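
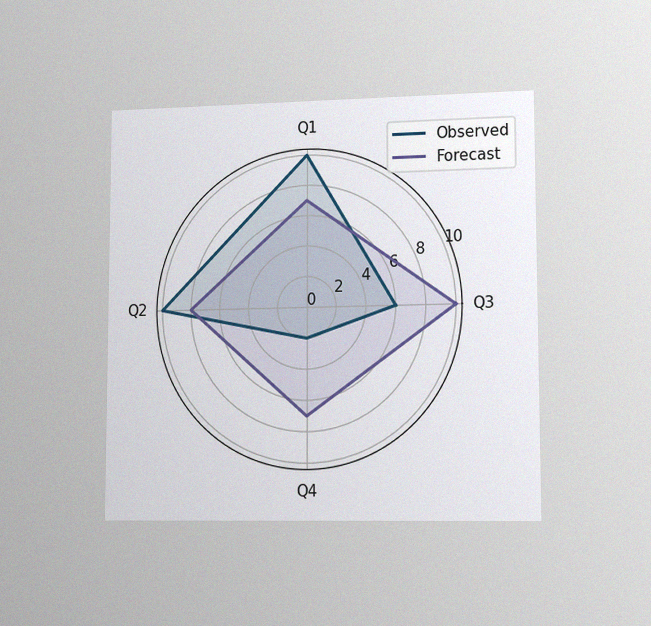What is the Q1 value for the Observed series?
10

The chart is viewed slightly from the right, with some photo noise. On the Q1 axis, Observed reaches 10.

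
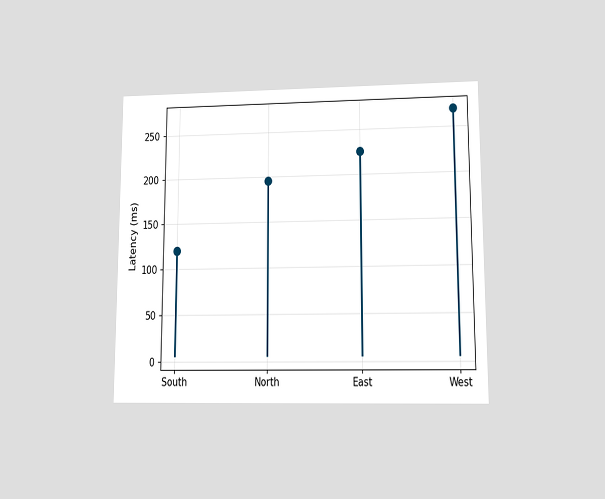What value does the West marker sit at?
270ms

The chart is viewed at a slight angle. The West marker sits at 270ms.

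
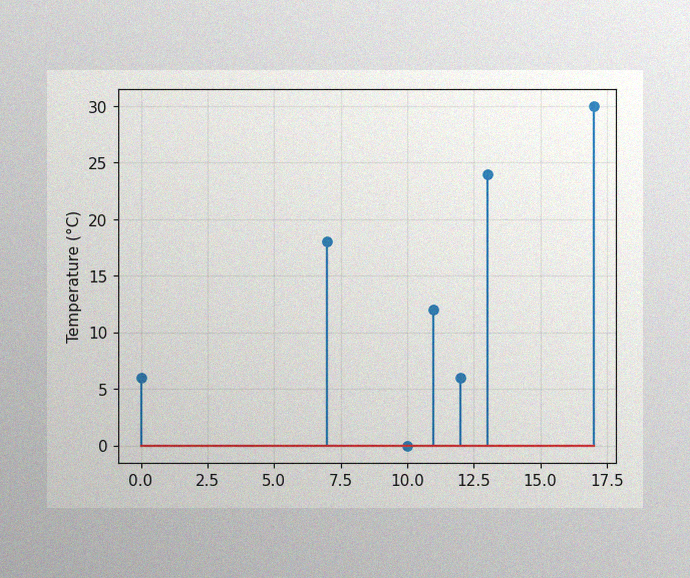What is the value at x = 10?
The image has some photo noise and uneven lighting. The stem at x=10 reaches 0°C.

0°C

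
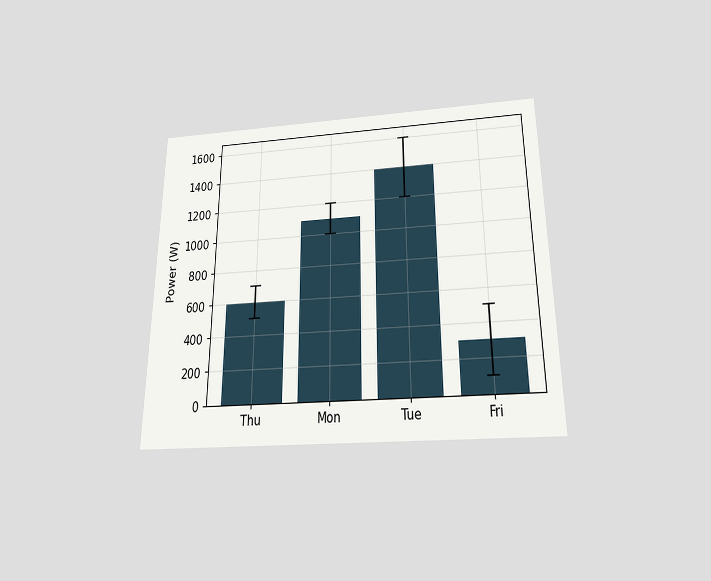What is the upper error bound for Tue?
The chart is viewed slightly from below. The Tue bar's upper whisker reaches 1600W.

1600W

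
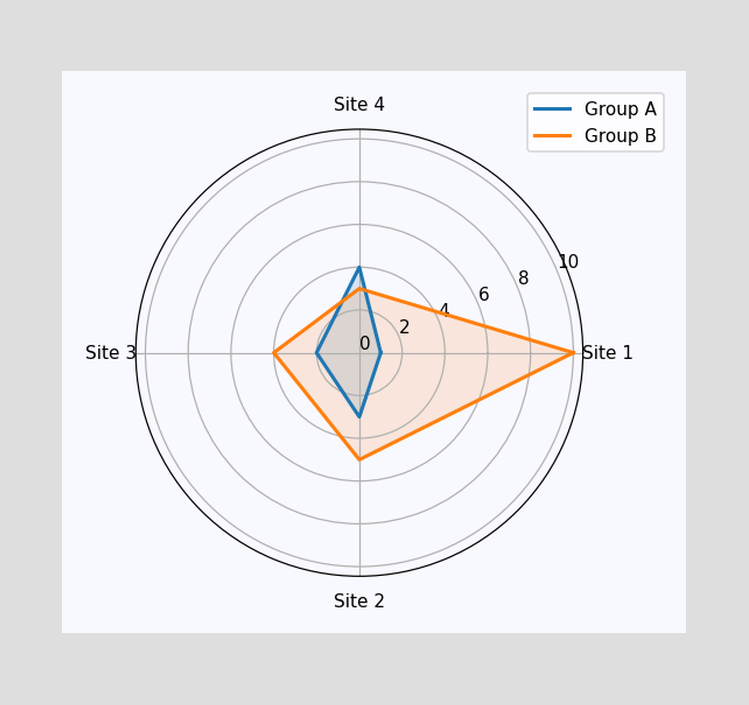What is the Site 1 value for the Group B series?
On the Site 1 axis, Group B reaches 10.

10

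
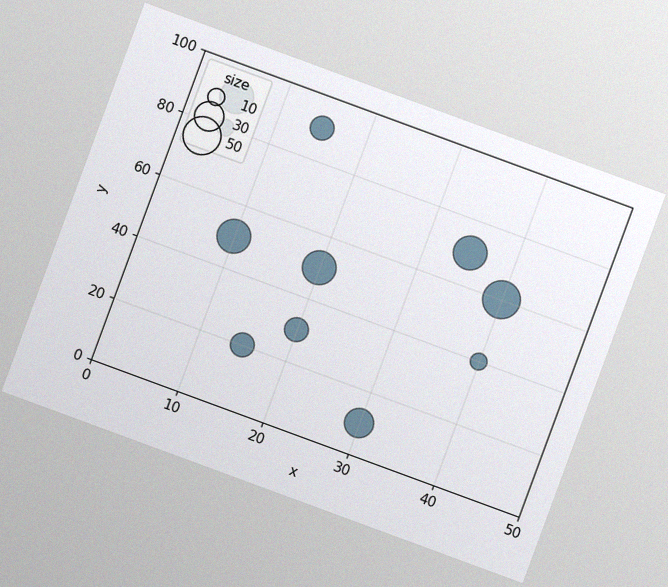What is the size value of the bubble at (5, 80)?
10

The chart is tilted about 20° clockwise, with some photo noise. Matching the bubble at (5, 80) against the size legend gives 10.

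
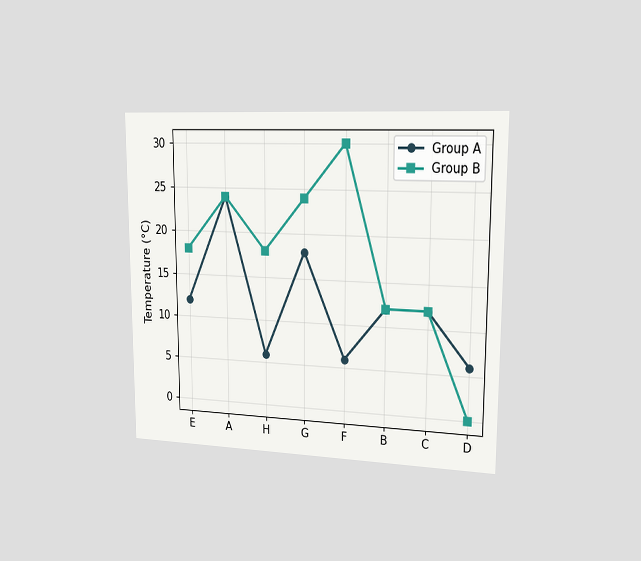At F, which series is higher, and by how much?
Group B, by 24°C

The chart is viewed slightly from the right. At F, Group B sits above the other line by 24°C.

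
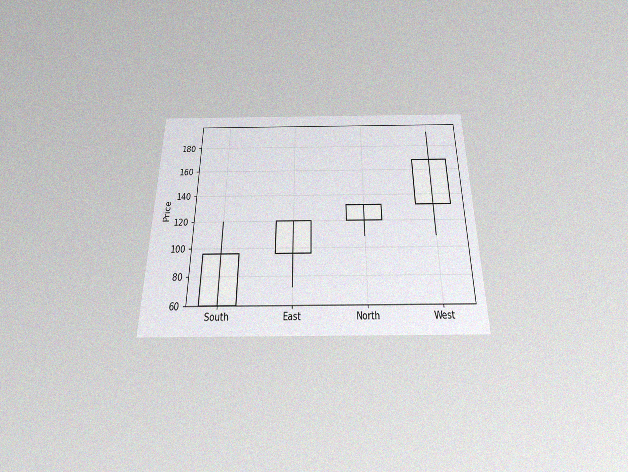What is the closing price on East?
The chart is viewed slightly from below, with some photo noise. The East candle closes at 120.

120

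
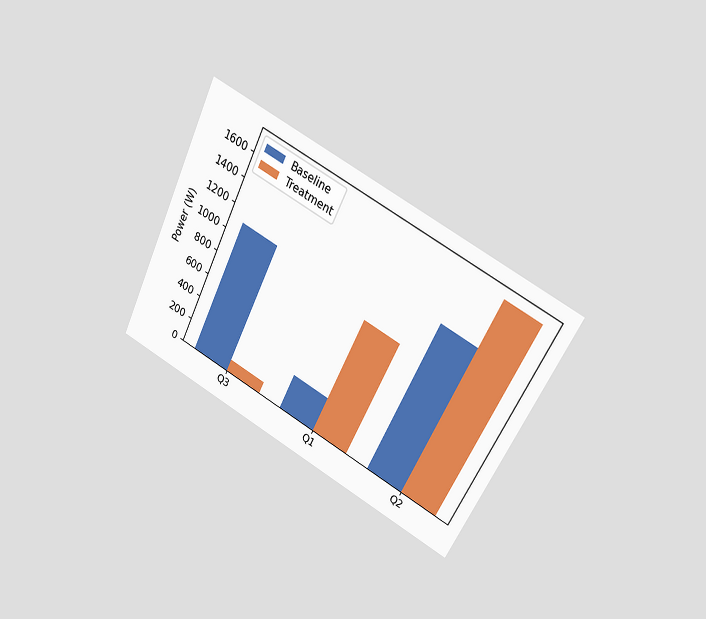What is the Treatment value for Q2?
1700W

The chart is tilted about 26° clockwise and viewed at a slight angle. The Treatment bar at Q2 reaches 1700W on the y-axis.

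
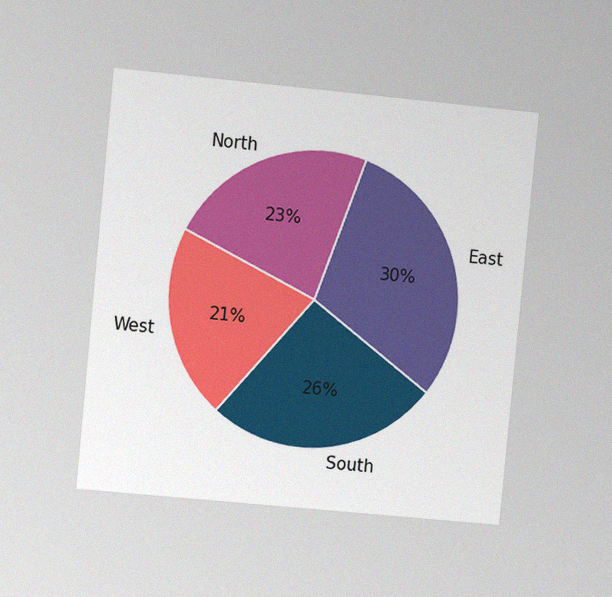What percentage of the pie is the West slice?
The chart is tilted about 5° clockwise and viewed slightly from the left, with some photo noise. The West slice takes up 21% of the pie.

21%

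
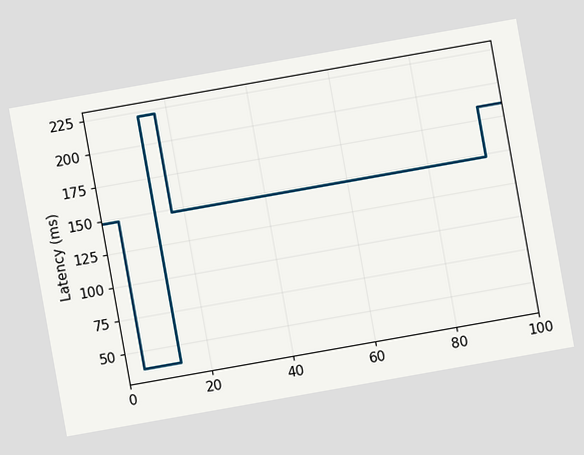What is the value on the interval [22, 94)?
The chart is tilted about 10° counter-clockwise. On [22, 94) the step sits at 148ms.

148ms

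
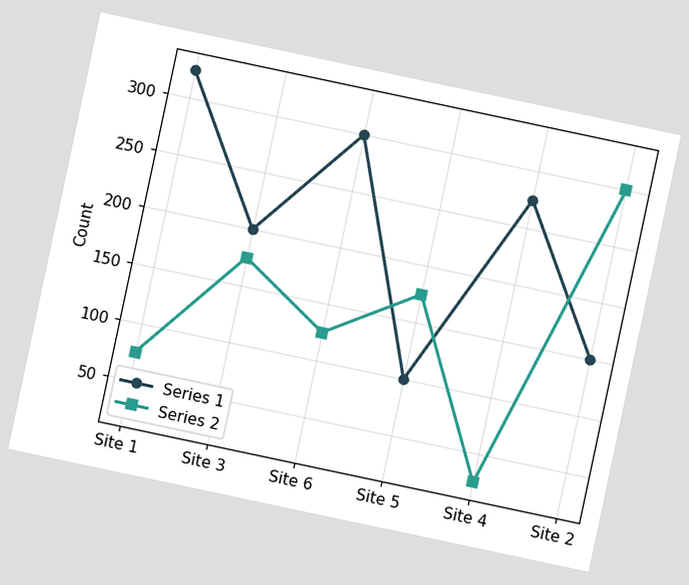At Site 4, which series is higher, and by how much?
The chart is tilted about 12° clockwise. At Site 4, Series 1 sits above the other line by 250.

Series 1, by 250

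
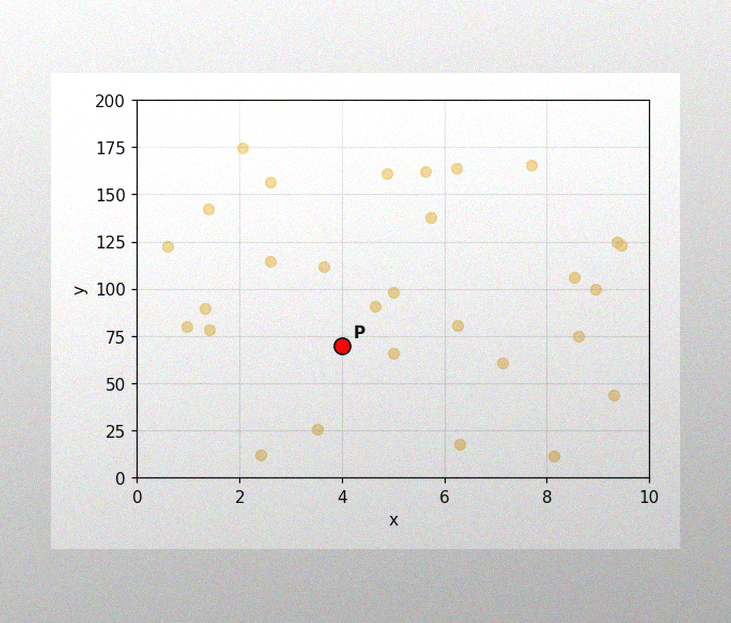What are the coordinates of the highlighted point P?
The image has some photo noise and uneven lighting. Following the gridlines from P to each axis, P sits at (4, 70).

(4, 70)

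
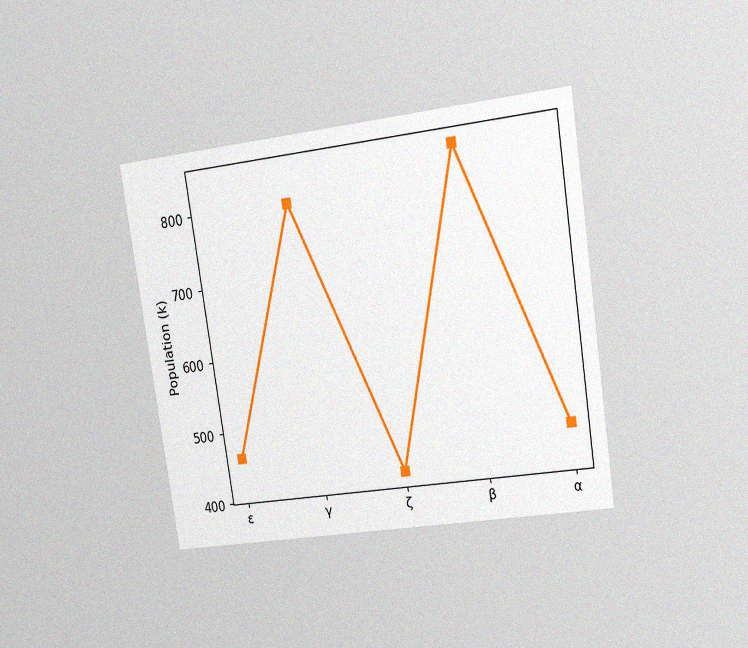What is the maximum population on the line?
840k

The chart is tilted about 9° counter-clockwise and viewed at a slight angle, with some photo noise. The highest point is at β, and reading across to the y-axis gives 840k.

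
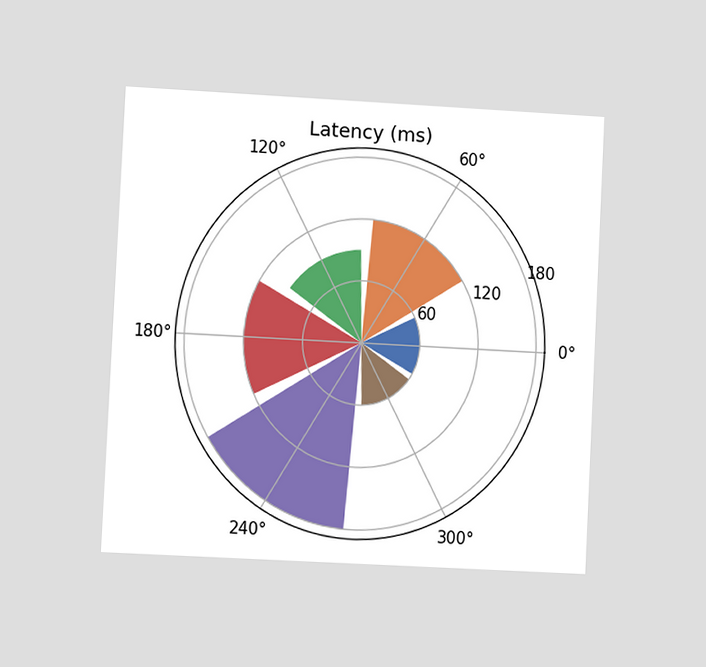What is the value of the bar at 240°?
180ms

The chart is tilted about 3° clockwise and viewed at a slight angle. The bar at 240° reaches 180ms on the radial axis.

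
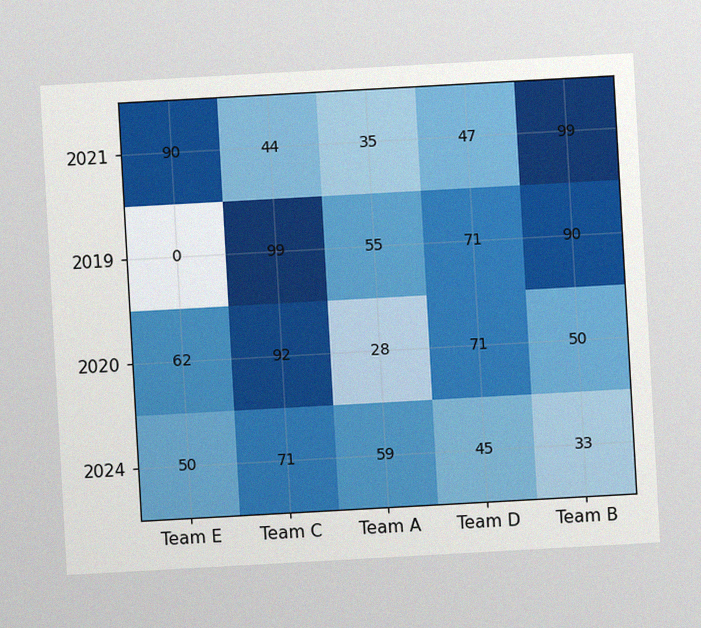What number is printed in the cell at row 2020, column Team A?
The chart is tilted about 3° counter-clockwise, with some photo noise. The (2020, Team A) cell reads 28.

28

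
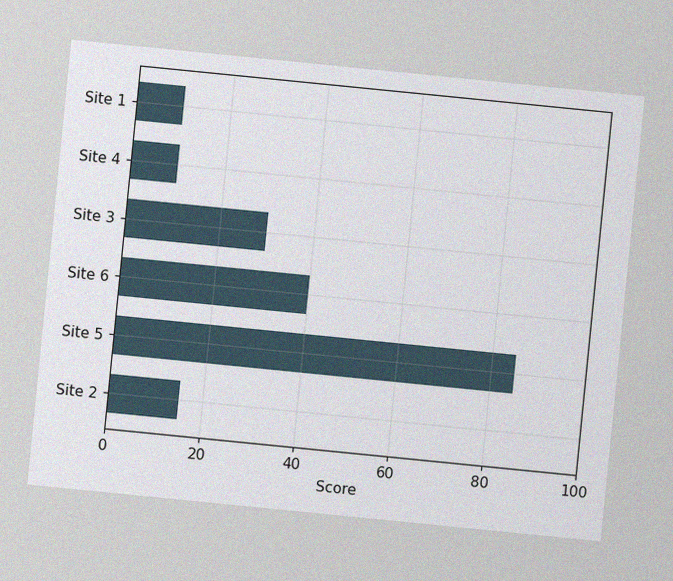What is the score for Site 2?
The chart is tilted about 6° clockwise, with some photo noise. Reading along the chart's x-axis, the Site 2 bar reaches 15.

15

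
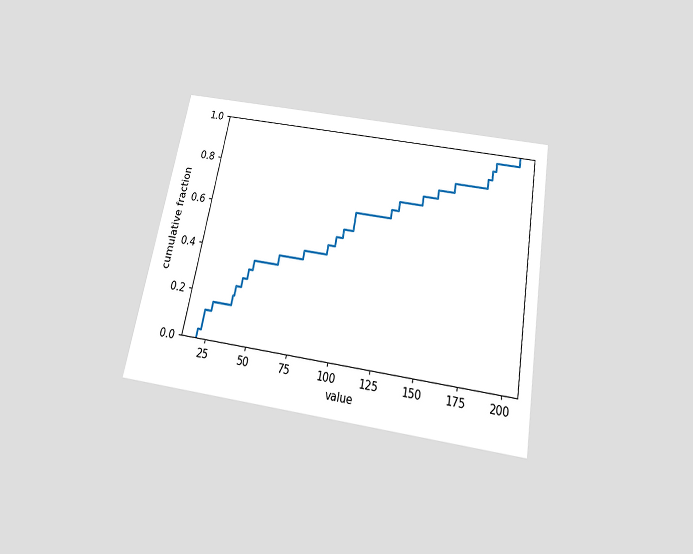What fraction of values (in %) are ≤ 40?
28%

The chart is tilted about 10° clockwise and viewed slightly from below. At x=40 the ECDF step is at 28%.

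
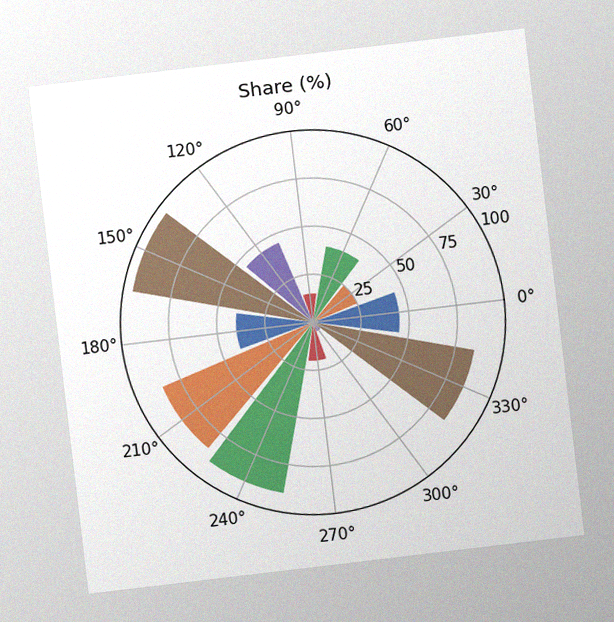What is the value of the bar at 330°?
The chart is tilted about 7° counter-clockwise, with some photo noise. The bar at 330° reaches 85% on the radial axis.

85%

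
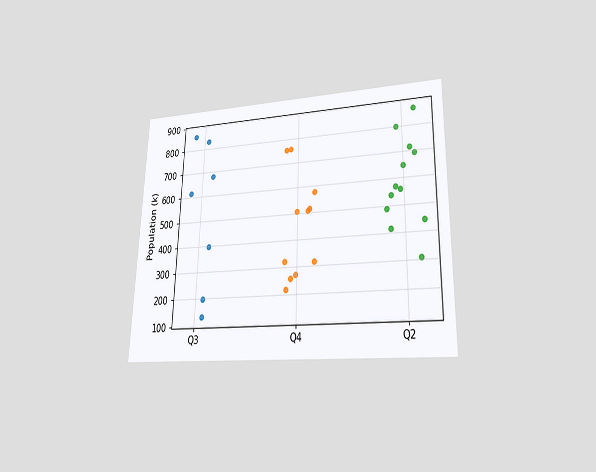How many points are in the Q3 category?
7

The chart is viewed at a slight angle. Counting the markers in the Q3 column gives 7.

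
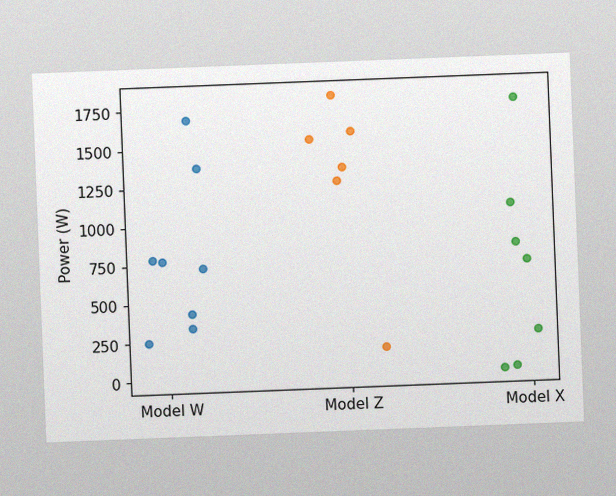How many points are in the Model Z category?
The chart is tilted about 2° counter-clockwise, with some photo noise. Counting the markers in the Model Z column gives 6.

6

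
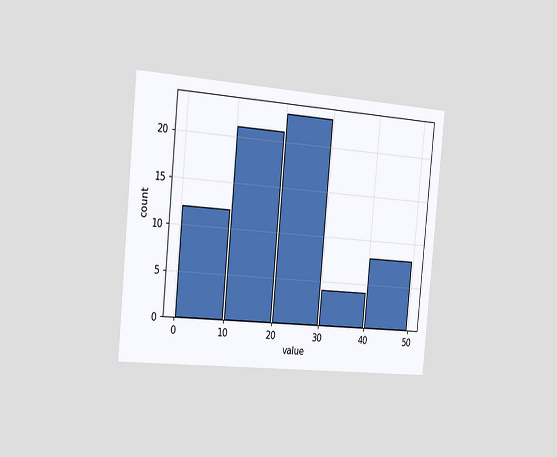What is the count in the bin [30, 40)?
The chart is tilted about 5° clockwise and viewed slightly from the left. The [30, 40) bin has height 4.

4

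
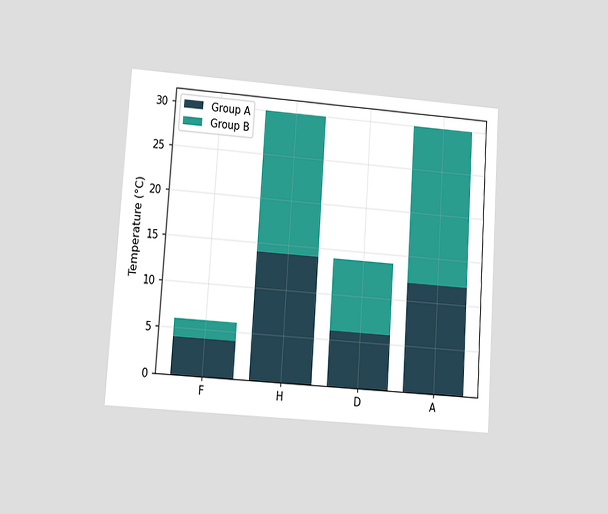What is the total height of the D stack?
The chart is tilted about 4° clockwise and viewed at a slight angle. The D stack's top reaches 14°C on the y-axis.

14°C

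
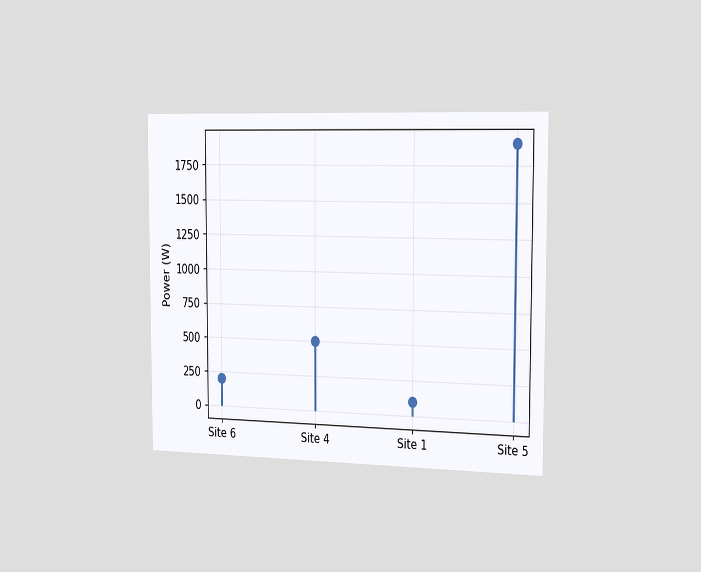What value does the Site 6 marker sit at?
The chart is viewed slightly from the right. The Site 6 marker sits at 200W.

200W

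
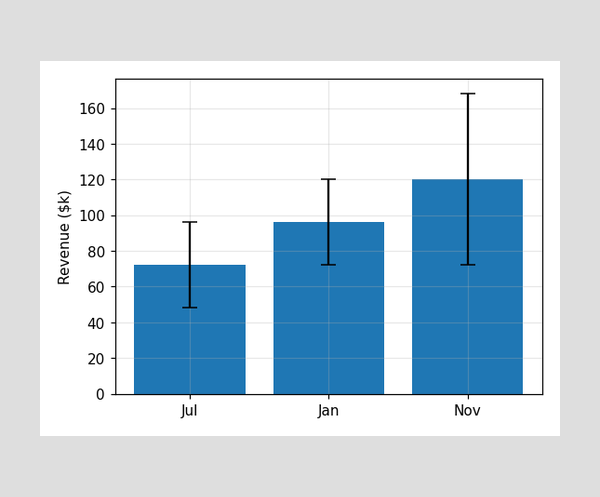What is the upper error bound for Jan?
The Jan bar's upper whisker reaches $120k.

$120k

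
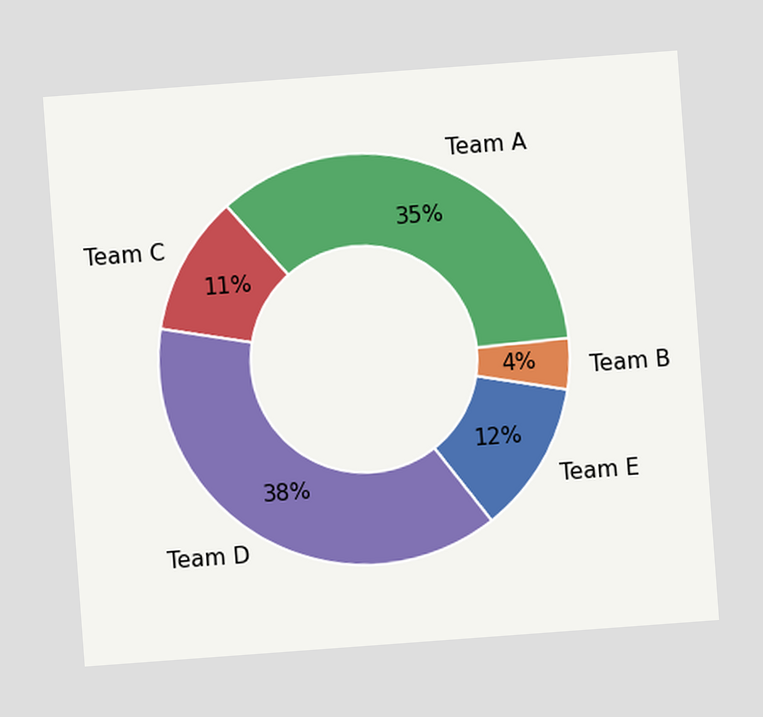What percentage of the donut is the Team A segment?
35%

The chart is tilted about 4° counter-clockwise. The Team A segment takes up 35% of the ring.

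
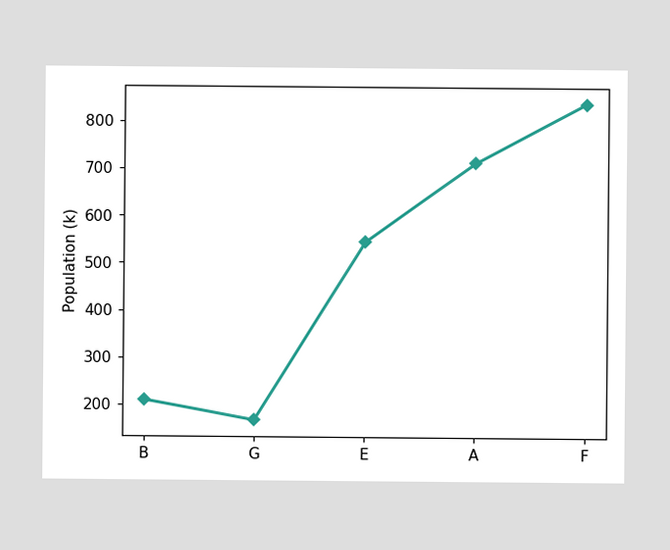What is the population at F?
At F, the line is at 840k.

840k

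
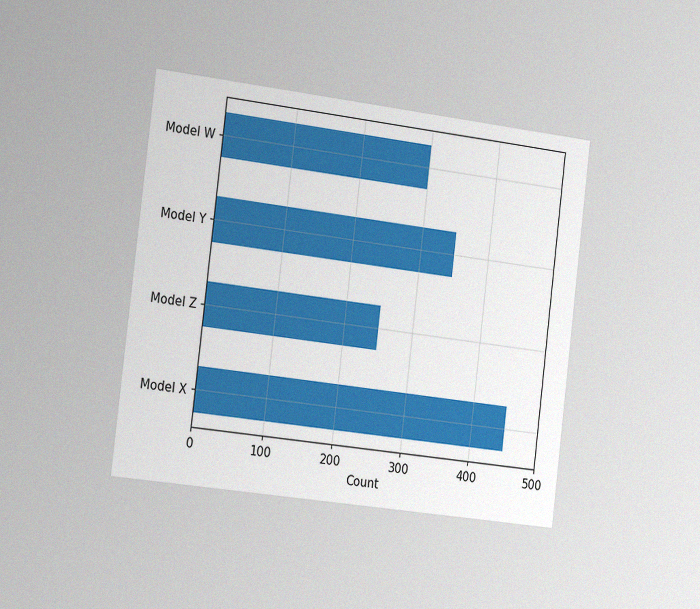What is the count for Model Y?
The chart is tilted about 7° clockwise and viewed slightly from the left, with some photo noise. Reading along the chart's x-axis, the Model Y bar reaches 350.

350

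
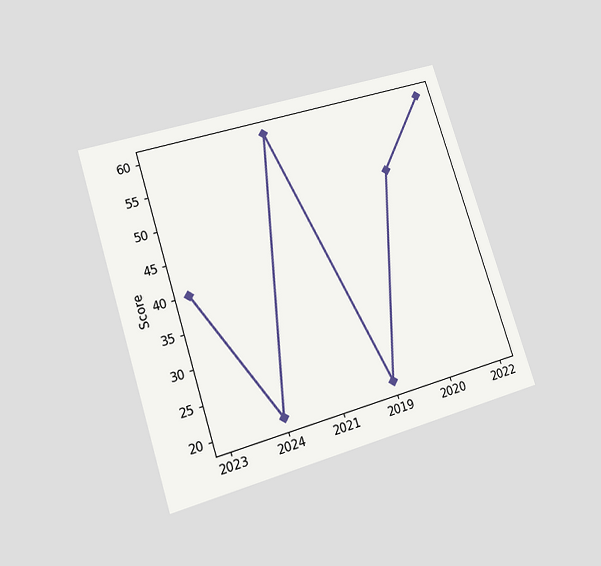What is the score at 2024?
20

The chart is tilted about 17° counter-clockwise and viewed at a slight angle. At 2024, the line is at 20.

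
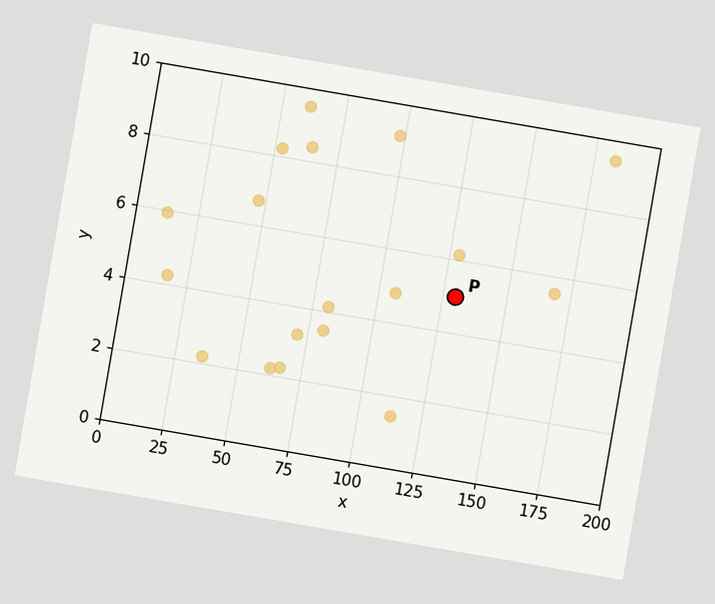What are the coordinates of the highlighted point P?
The chart is tilted about 10° clockwise. Following the gridlines from P to each axis, P sits at (130, 5).

(130, 5)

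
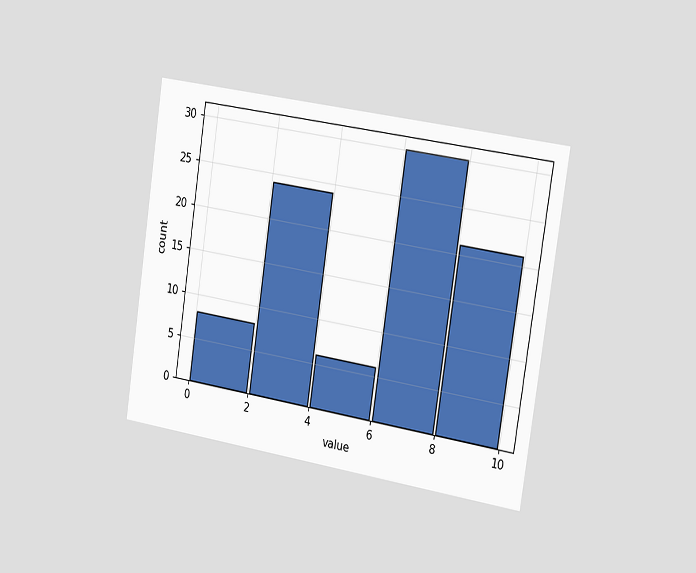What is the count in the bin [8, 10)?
The chart is tilted about 9° clockwise and viewed slightly from the right. The [8, 10) bin has height 21.

21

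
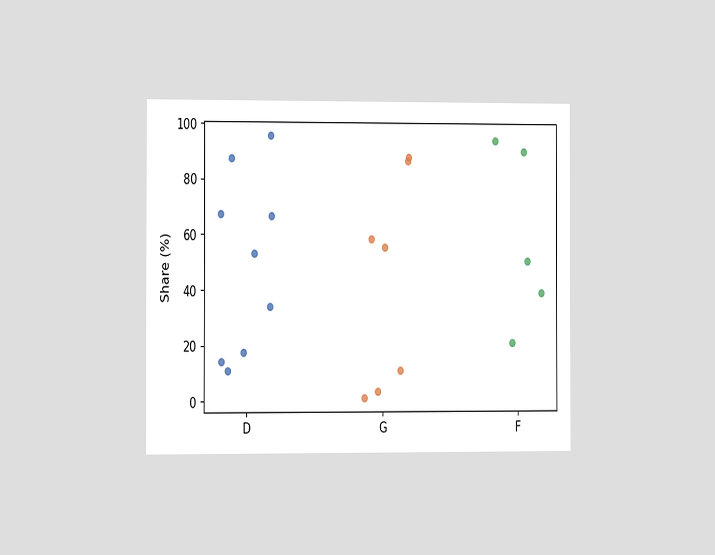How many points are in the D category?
9

The chart is viewed slightly from the left. Counting the markers in the D column gives 9.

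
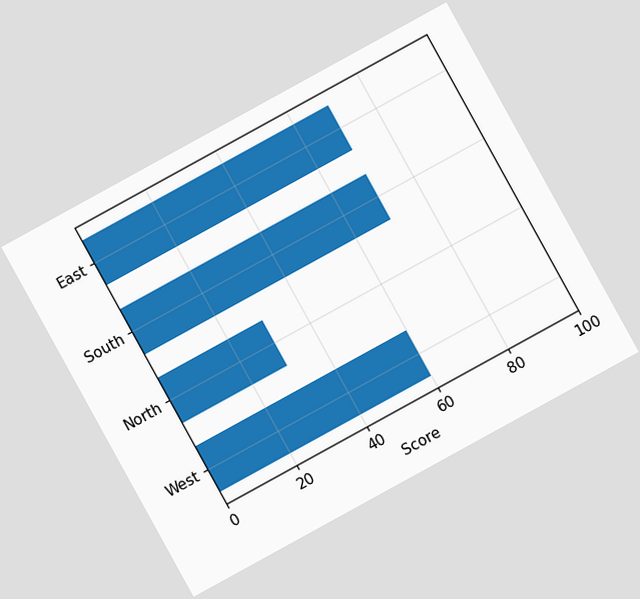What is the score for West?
60

The chart is tilted about 29° counter-clockwise. Reading along the chart's x-axis, the West bar reaches 60.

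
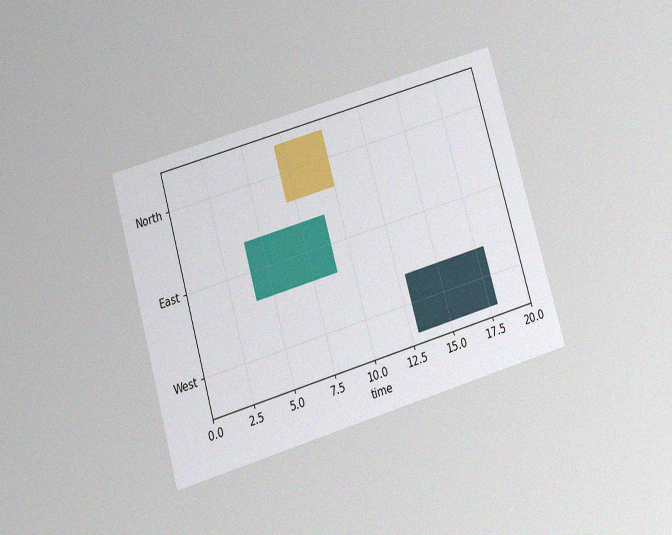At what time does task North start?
The chart is tilted about 16° counter-clockwise and viewed slightly from below, with some photo noise. The North bar begins at t=7.

7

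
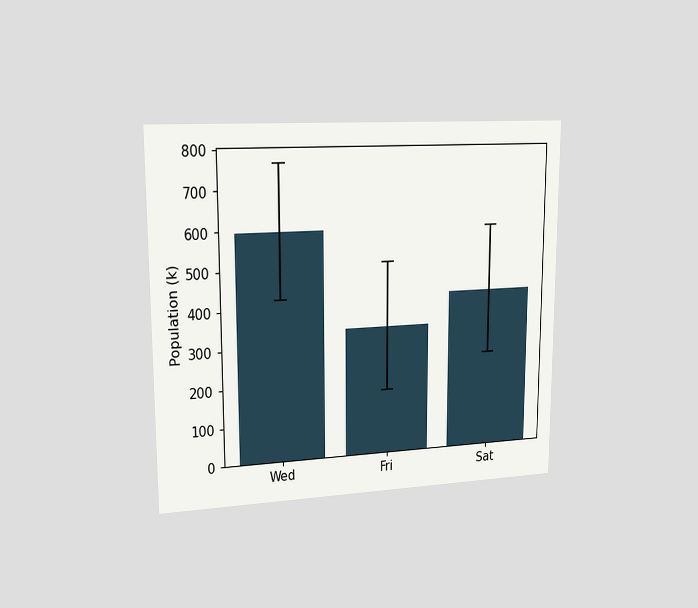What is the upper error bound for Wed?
The chart is viewed slightly from the left. The Wed bar's upper whisker reaches 765k.

765k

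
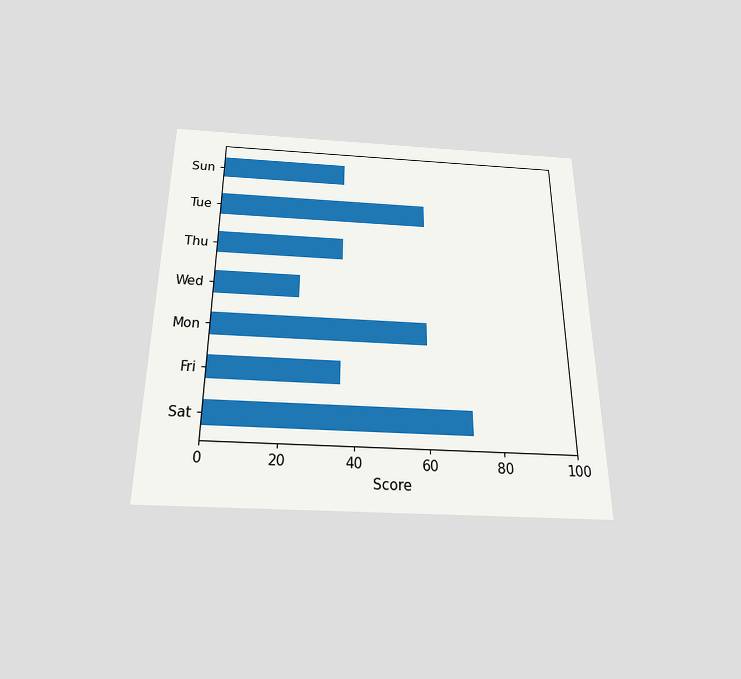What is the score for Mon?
The chart is viewed slightly from below. Reading along the chart's x-axis, the Mon bar reaches 60.

60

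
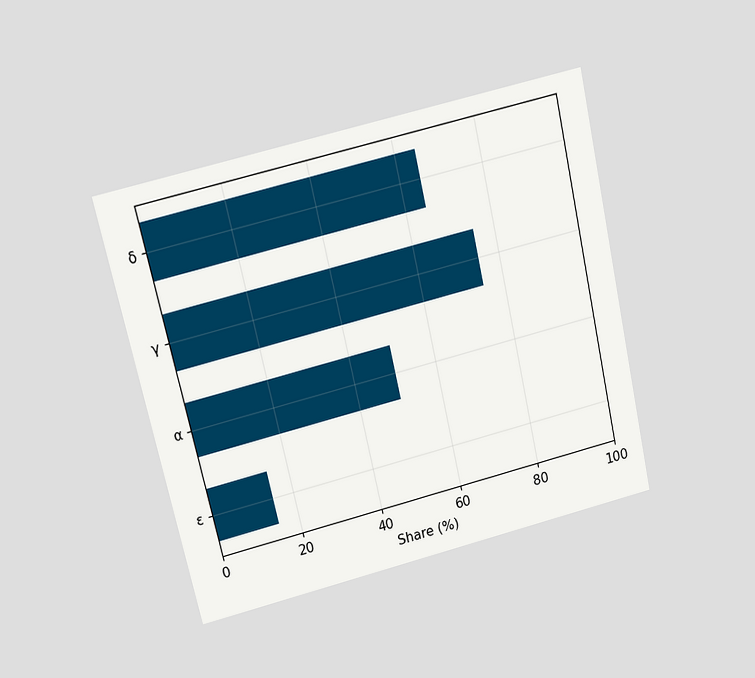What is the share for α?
The chart is tilted about 13° counter-clockwise and viewed slightly from above. Reading along the chart's x-axis, the α bar reaches 50%.

50%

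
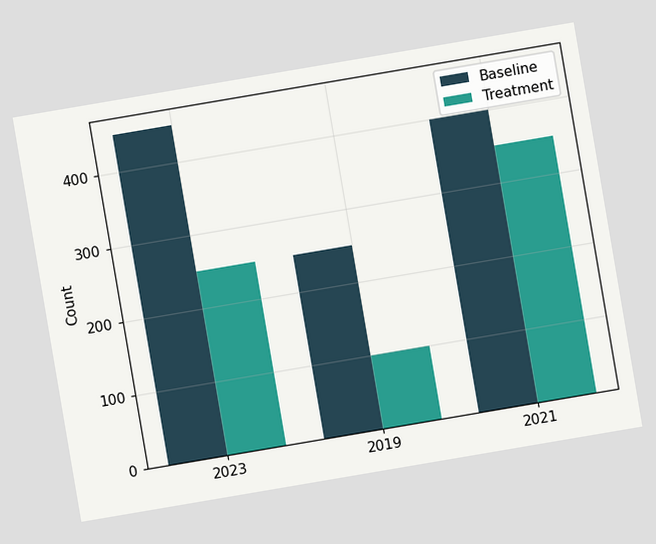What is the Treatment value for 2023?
The chart is tilted about 10° counter-clockwise. The Treatment bar at 2023 reaches 250 on the y-axis.

250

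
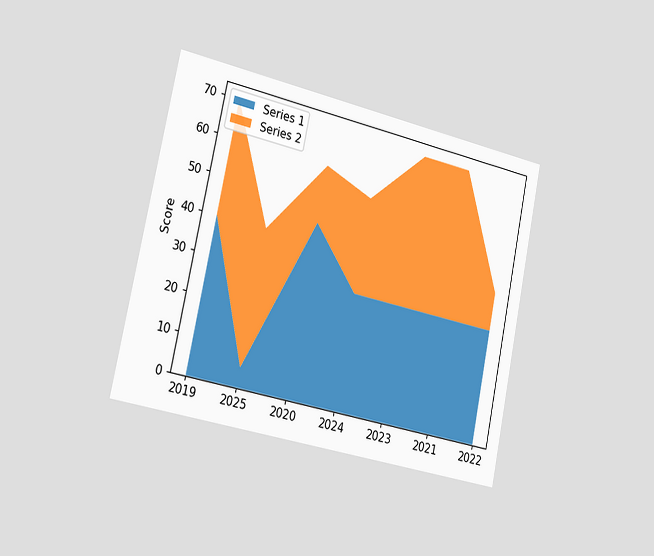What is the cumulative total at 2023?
The chart is tilted about 12° clockwise and viewed slightly from the left. The stacked total at 2023 reaches 70.

70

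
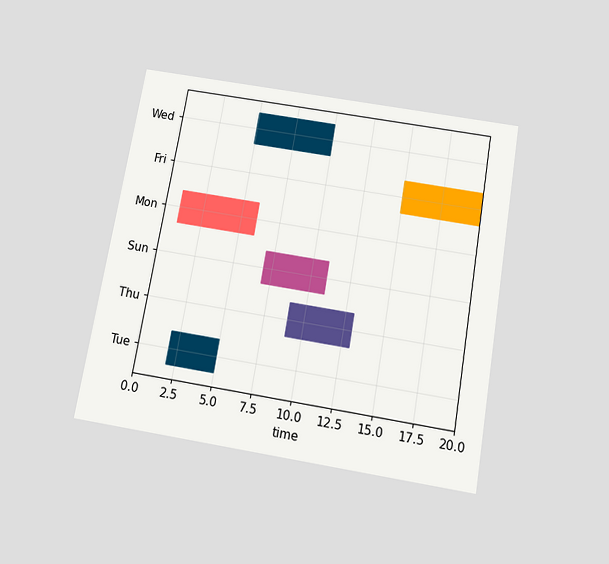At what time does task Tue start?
2

The chart is tilted about 10° clockwise and viewed slightly from below. The Tue bar begins at t=2.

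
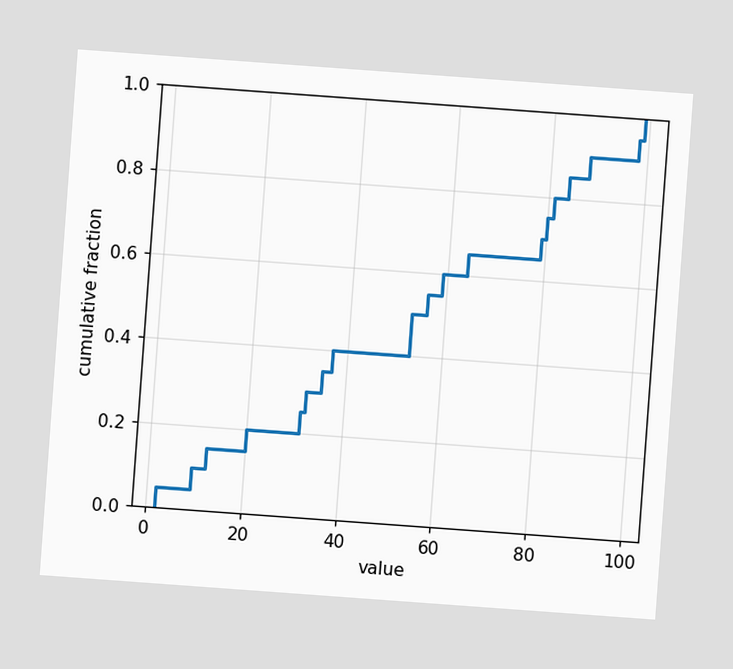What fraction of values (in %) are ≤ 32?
30%

The chart is tilted about 4° clockwise. At x=32 the ECDF step is at 30%.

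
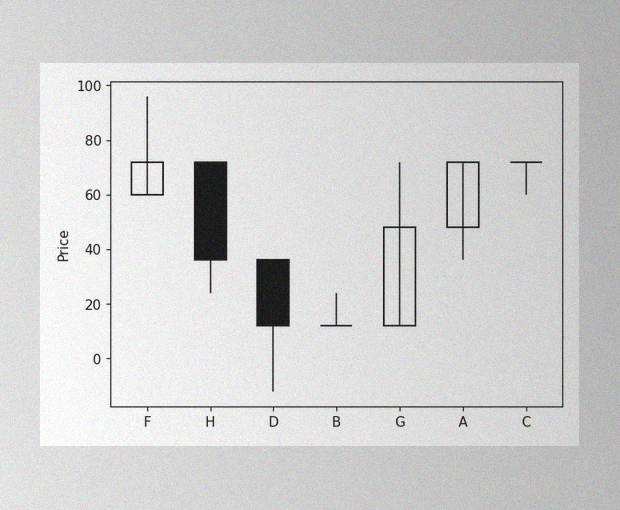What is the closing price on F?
72

The image has some photo noise and uneven lighting. The F candle closes at 72.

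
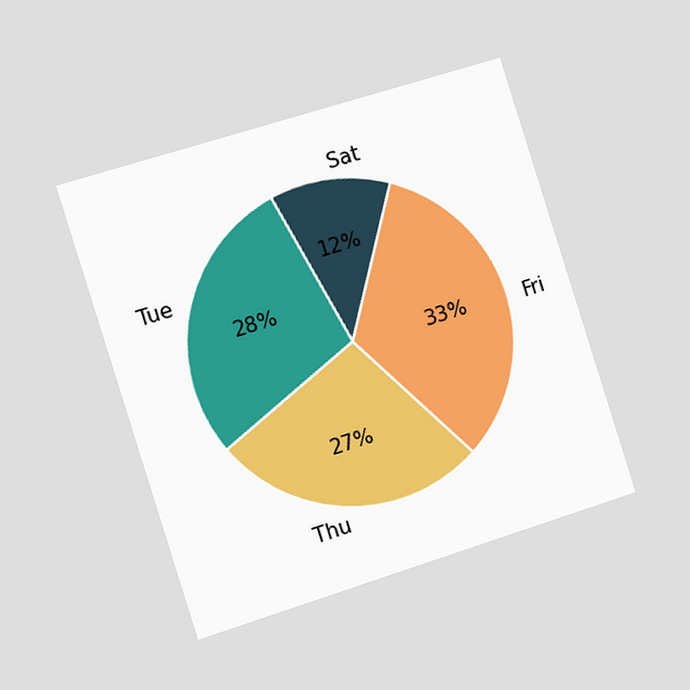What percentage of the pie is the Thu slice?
27%

The chart is tilted about 18° counter-clockwise and viewed slightly from the left. The Thu slice takes up 27% of the pie.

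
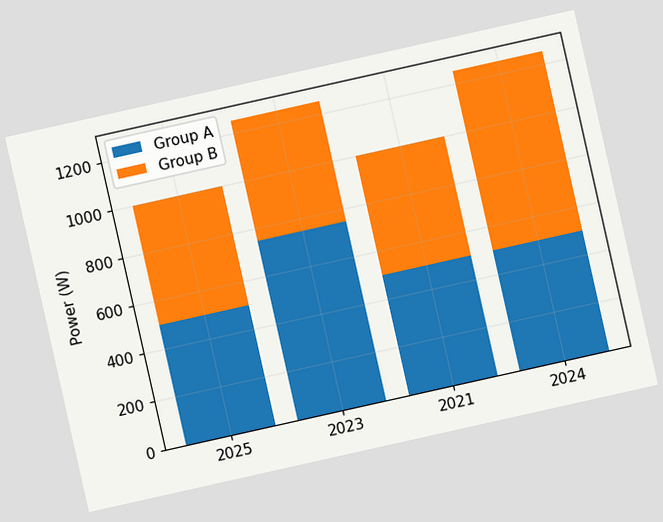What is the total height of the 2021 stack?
The chart is tilted about 13° counter-clockwise. The 2021 stack's top reaches 1000W on the y-axis.

1000W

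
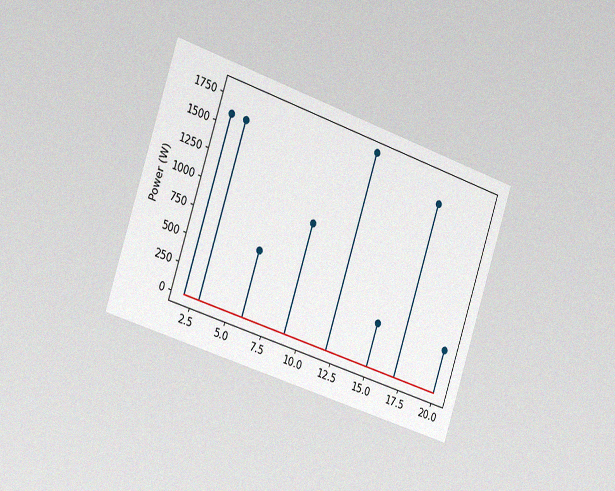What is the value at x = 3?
The chart is tilted about 18° clockwise and viewed slightly from the left, with some photo noise. The stem at x=3 reaches 1600W.

1600W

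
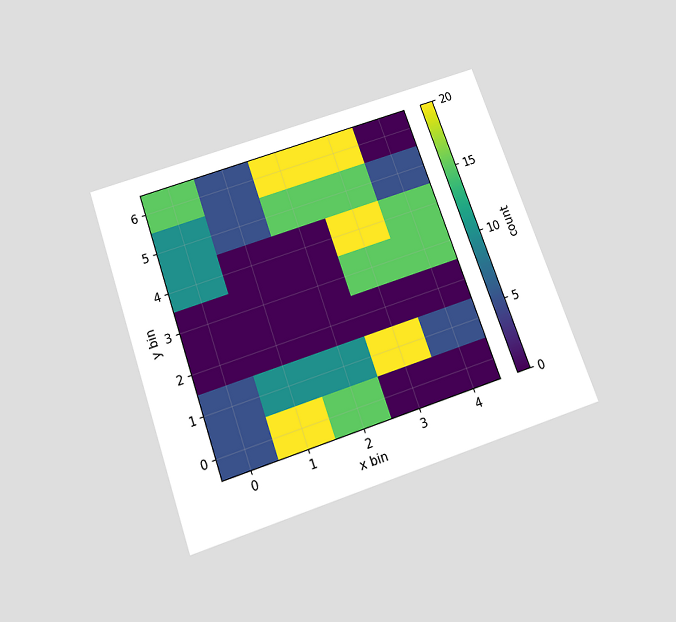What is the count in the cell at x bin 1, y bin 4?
The chart is tilted about 19° counter-clockwise and viewed slightly from below. Matching the cell (1, 4) against the colorbar gives 0.

0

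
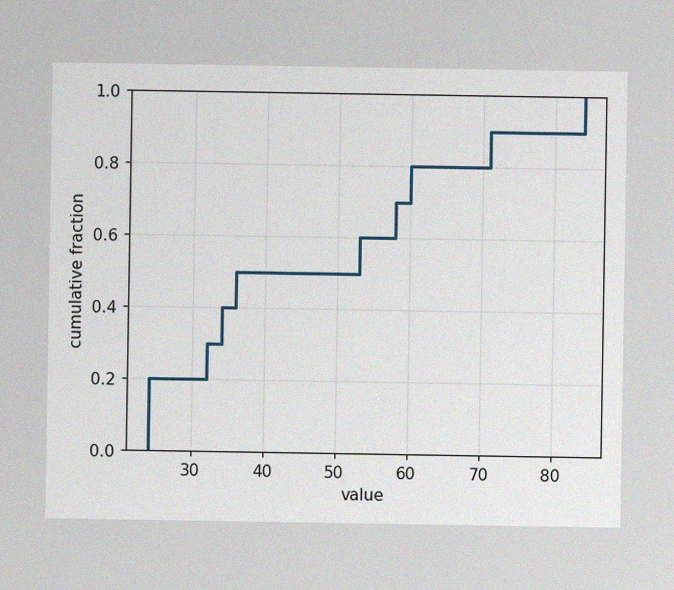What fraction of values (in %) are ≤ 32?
30%

The image has some photo noise and uneven lighting. At x=32 the ECDF step is at 30%.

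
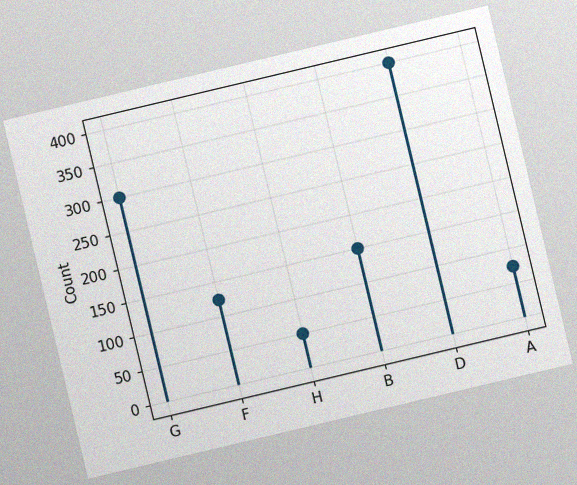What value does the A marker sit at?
The chart is tilted about 13° counter-clockwise, with some photo noise. The A marker sits at 75.

75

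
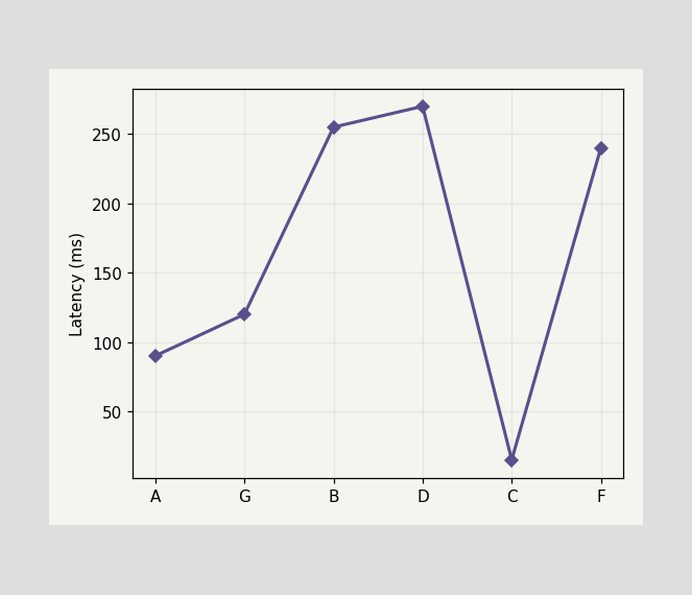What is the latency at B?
At B, the line is at 255ms.

255ms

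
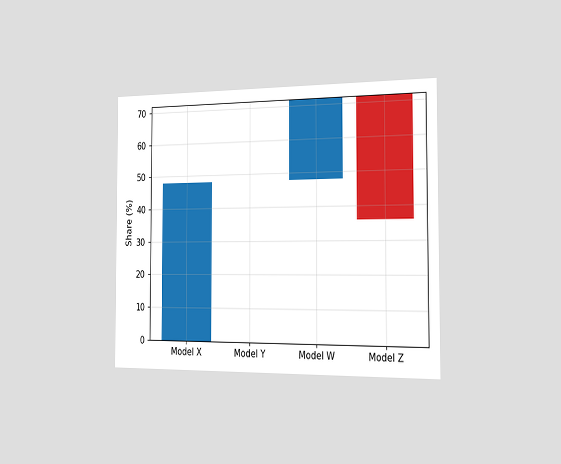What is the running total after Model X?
48%

The chart is viewed slightly from the right. After Model X the running total reaches 48%.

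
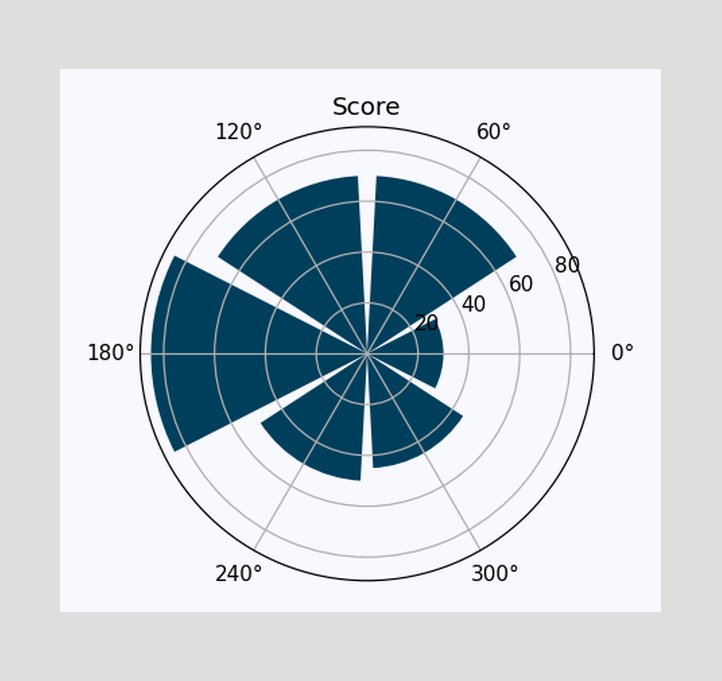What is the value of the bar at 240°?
The bar at 240° reaches 50 on the radial axis.

50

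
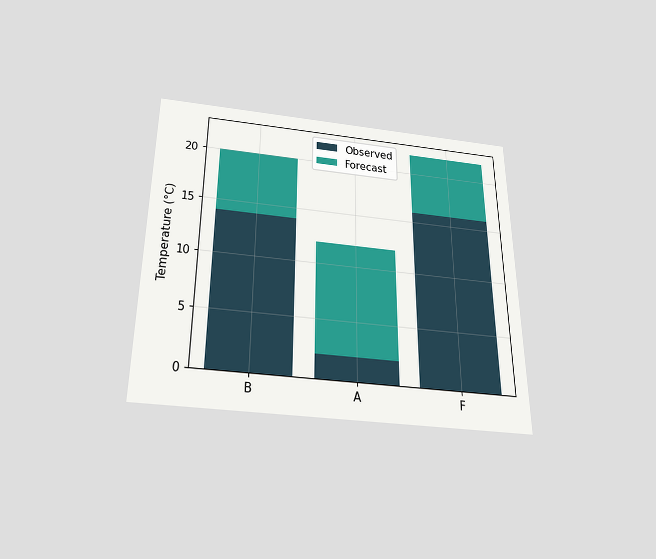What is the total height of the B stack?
20°C

The chart is viewed slightly from below. The B stack's top reaches 20°C on the y-axis.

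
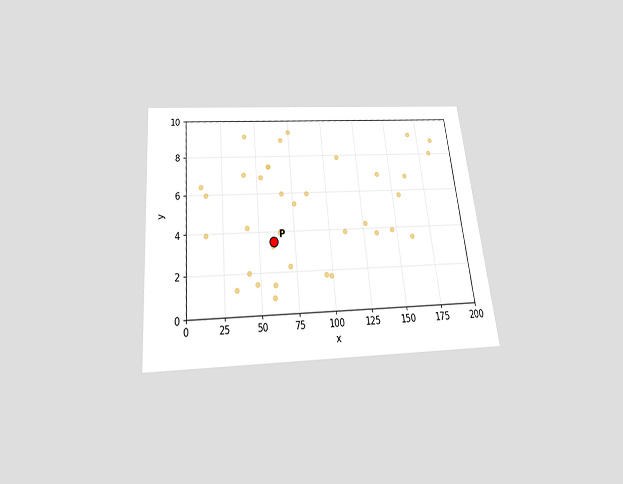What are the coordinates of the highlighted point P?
(60, 3.5)

The chart is tilted about 6° counter-clockwise and viewed slightly from below. Following the gridlines from P to each axis, P sits at (60, 3.5).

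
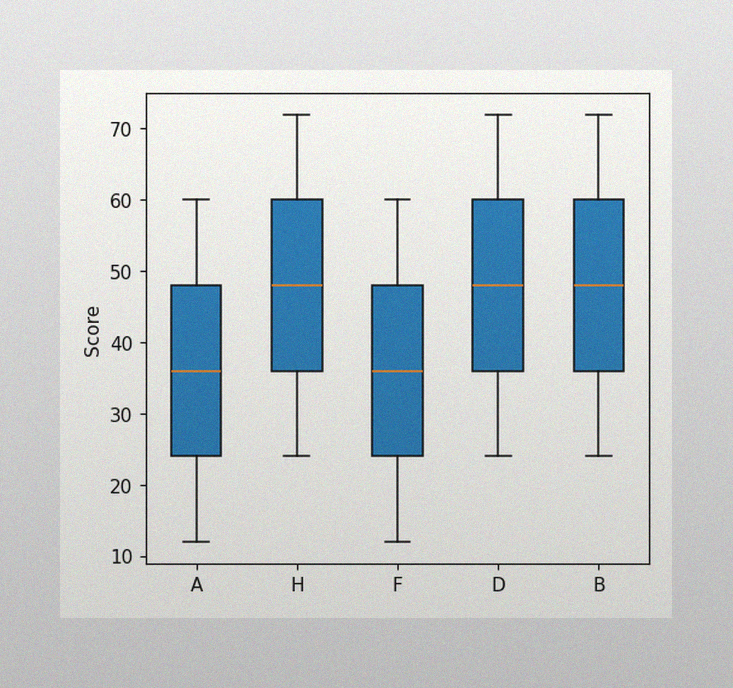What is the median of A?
36

The image has some photo noise and uneven lighting. The median line in the A box sits at 36.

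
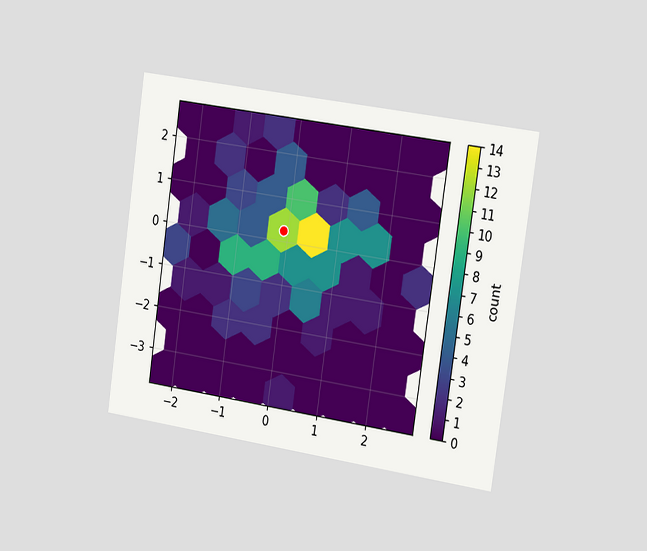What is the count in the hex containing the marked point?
12

The chart is tilted about 8° clockwise and viewed slightly from the right. The marked hex reads 12 on the colorbar.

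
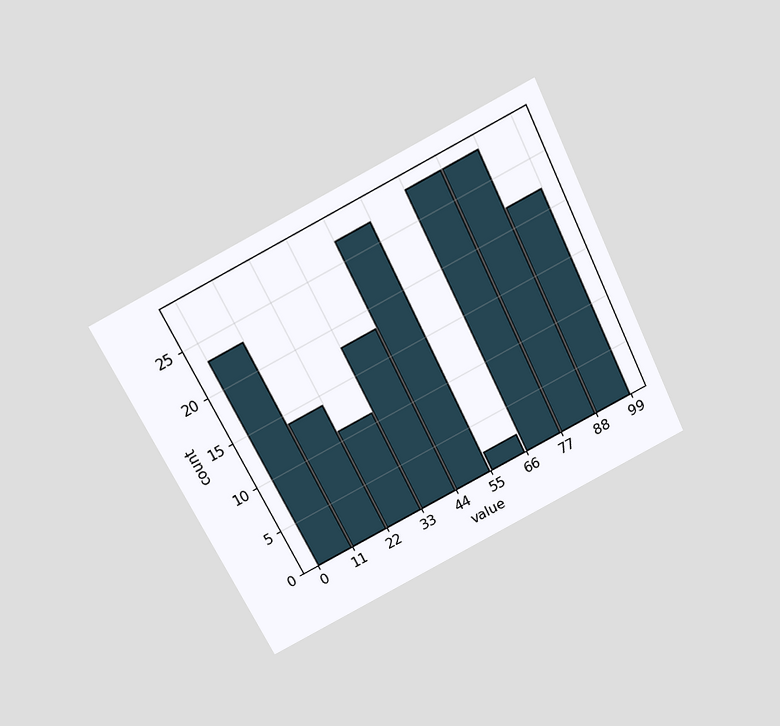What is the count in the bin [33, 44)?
The chart is tilted about 26° counter-clockwise and viewed slightly from above. The [33, 44) bin has height 18.

18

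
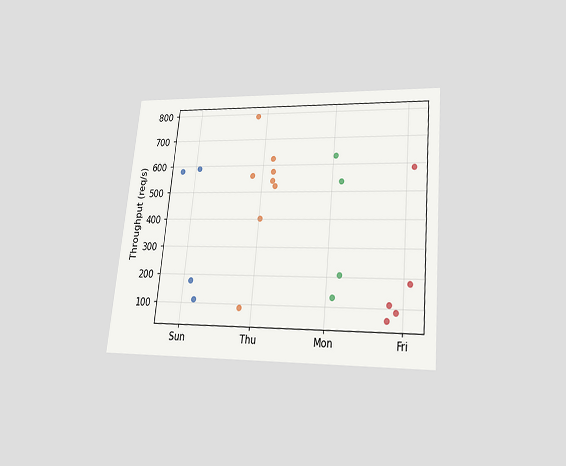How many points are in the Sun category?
The chart is tilted about 6° clockwise and viewed slightly from below. Counting the markers in the Sun column gives 4.

4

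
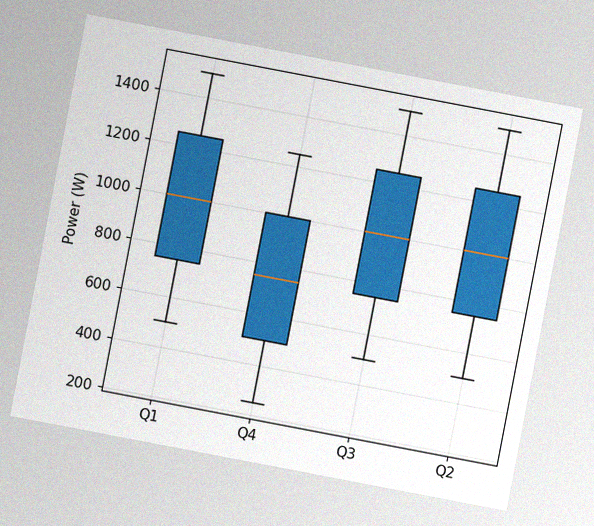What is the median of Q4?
750W

The chart is tilted about 11° clockwise, with some photo noise. The median line in the Q4 box sits at 750W.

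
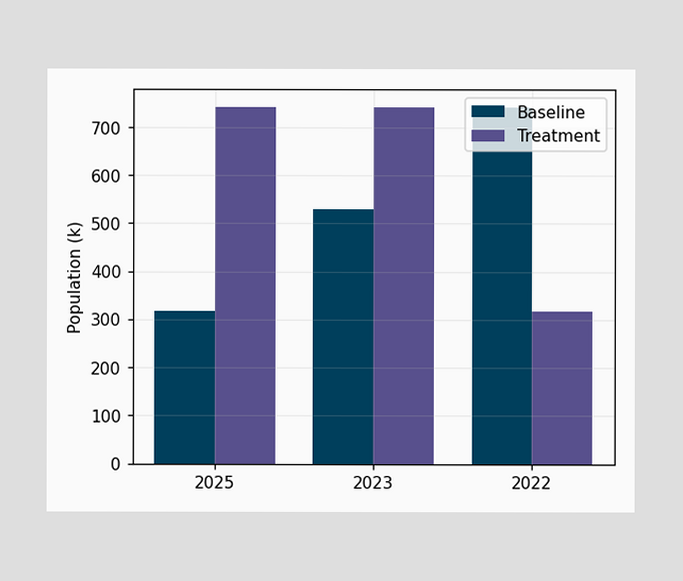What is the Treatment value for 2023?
742k

The Treatment bar at 2023 reaches 742k on the y-axis.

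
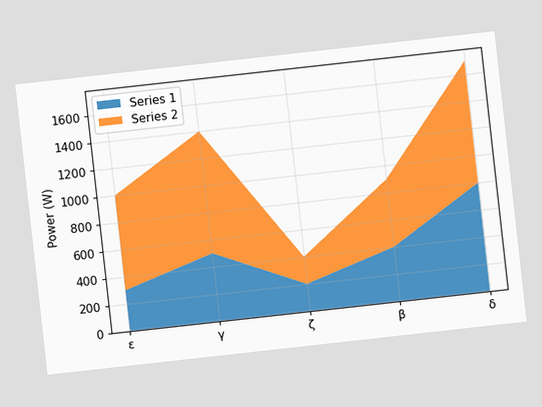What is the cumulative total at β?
900W

The chart is tilted about 6° counter-clockwise. The stacked total at β reaches 900W.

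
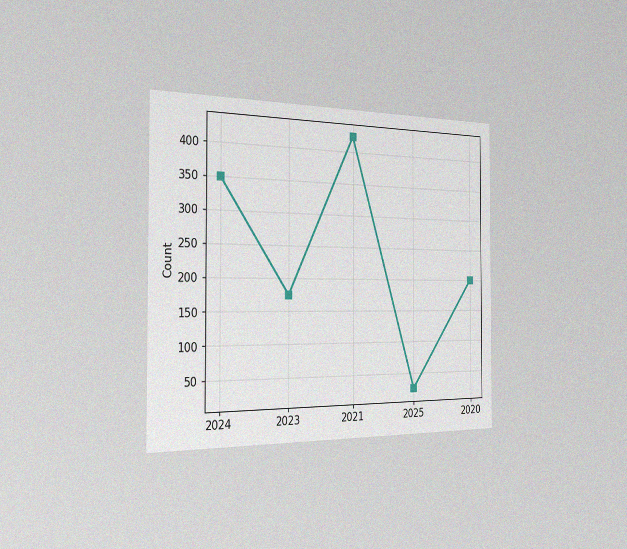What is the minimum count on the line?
25

The chart is viewed slightly from the left, with some photo noise. The lowest point is at 2025, and reading across to the y-axis gives 25.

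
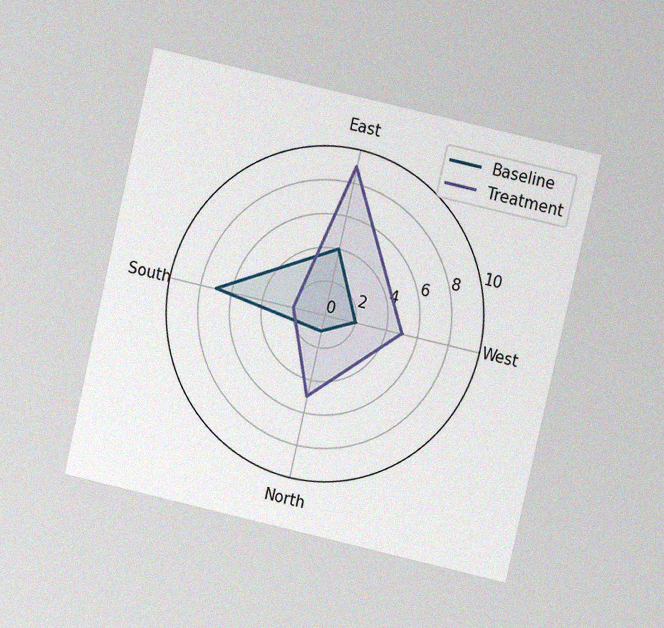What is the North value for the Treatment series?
The chart is tilted about 13° clockwise and viewed at a slight angle, with some photo noise. On the North axis, Treatment reaches 5.

5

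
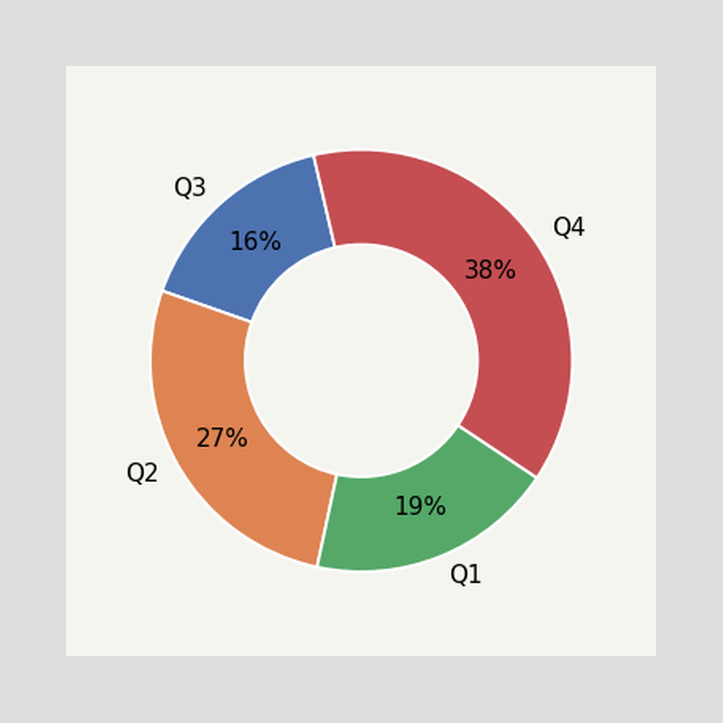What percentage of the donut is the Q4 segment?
The Q4 segment takes up 38% of the ring.

38%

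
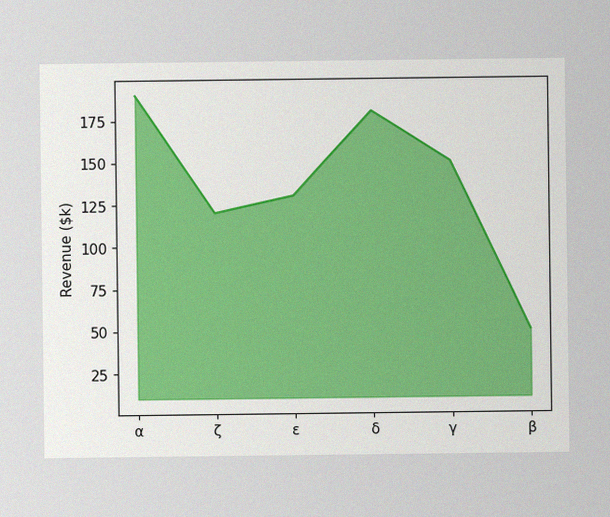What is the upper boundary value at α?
The image has some photo noise and uneven lighting. At α the upper boundary is at $190k.

$190k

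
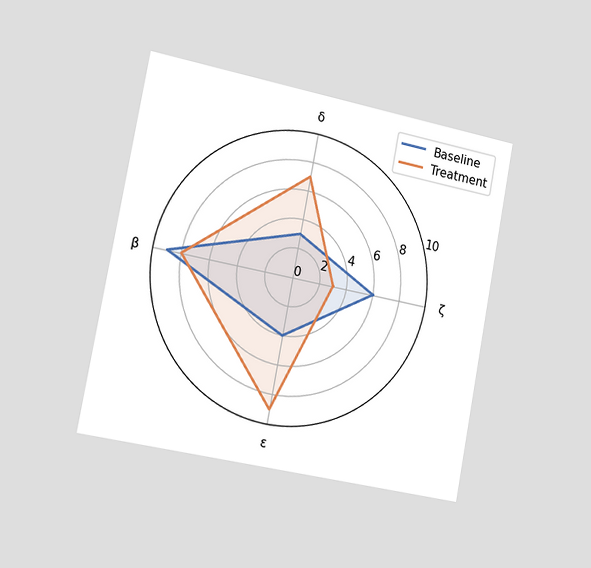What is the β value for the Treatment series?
8

The chart is tilted about 11° clockwise and viewed slightly from the left. On the β axis, Treatment reaches 8.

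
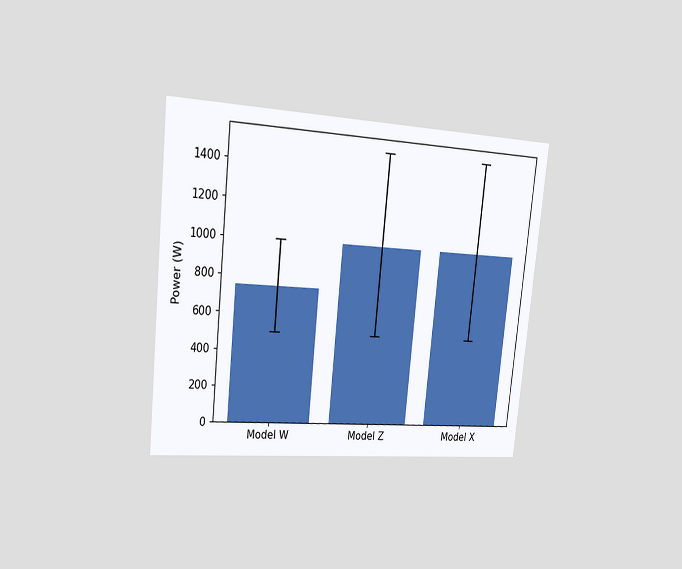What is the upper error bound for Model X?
The chart is tilted about 6° clockwise and viewed slightly from the left. The Model X bar's upper whisker reaches 1500W.

1500W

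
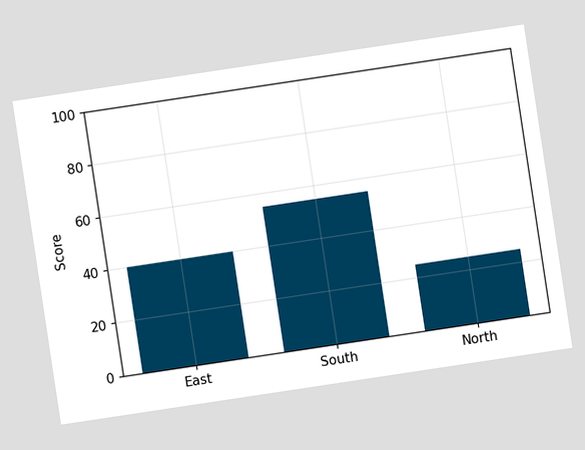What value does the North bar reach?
The chart is tilted about 9° counter-clockwise. Reading along the chart's y-axis, the North bar reaches 25.

25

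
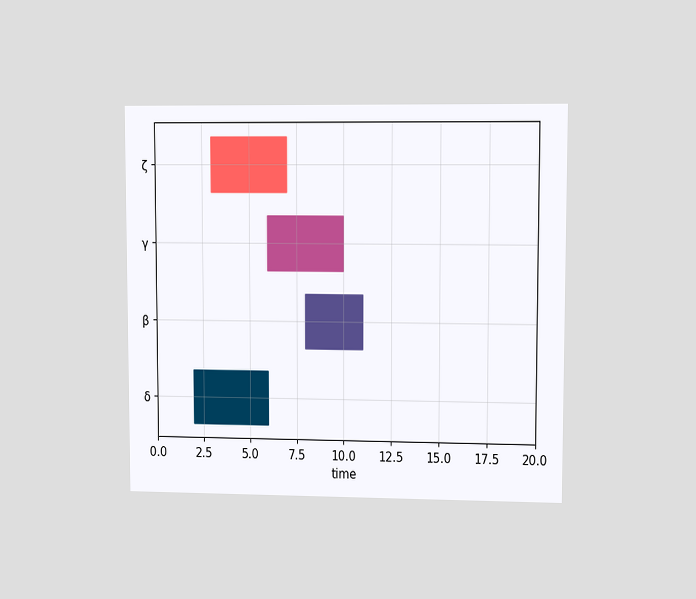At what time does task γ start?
The chart is viewed at a slight angle. The γ bar begins at t=6.

6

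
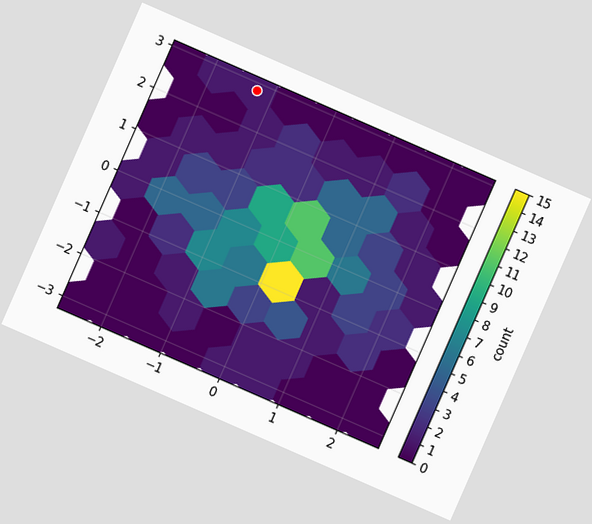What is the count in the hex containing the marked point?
The chart is tilted about 24° clockwise. The marked hex reads 1 on the colorbar.

1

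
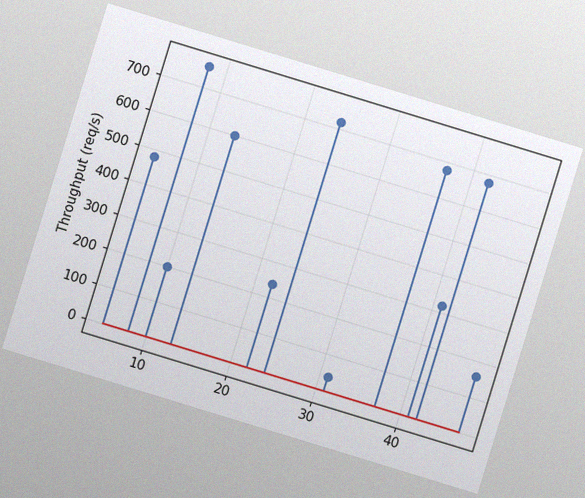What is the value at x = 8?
The chart is tilted about 17° clockwise, with some photo noise. The stem at x=8 reaches 760req/s.

760req/s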